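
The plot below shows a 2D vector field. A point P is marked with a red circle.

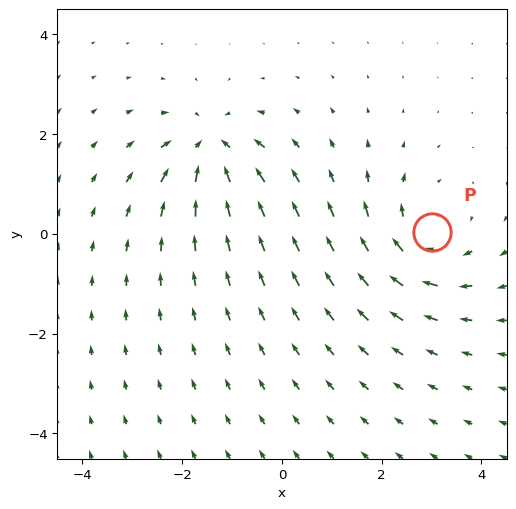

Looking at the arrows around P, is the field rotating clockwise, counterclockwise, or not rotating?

clockwise

Near P at (3.0, 0.0) the arrows circulate clockwise. The curl (z-component) there is about -4; negative curl means clockwise rotation.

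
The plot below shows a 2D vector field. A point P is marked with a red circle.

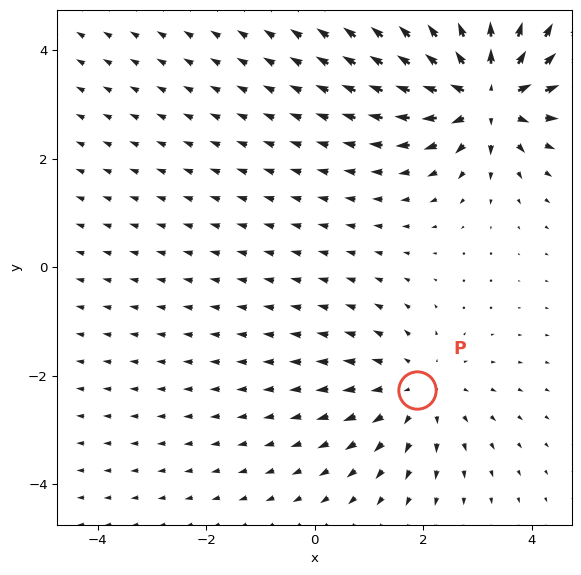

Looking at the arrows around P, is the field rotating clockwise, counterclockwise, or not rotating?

not rotating

Near P at (1.9, -2.3) the arrows show no circulation. The curl there is ≈0.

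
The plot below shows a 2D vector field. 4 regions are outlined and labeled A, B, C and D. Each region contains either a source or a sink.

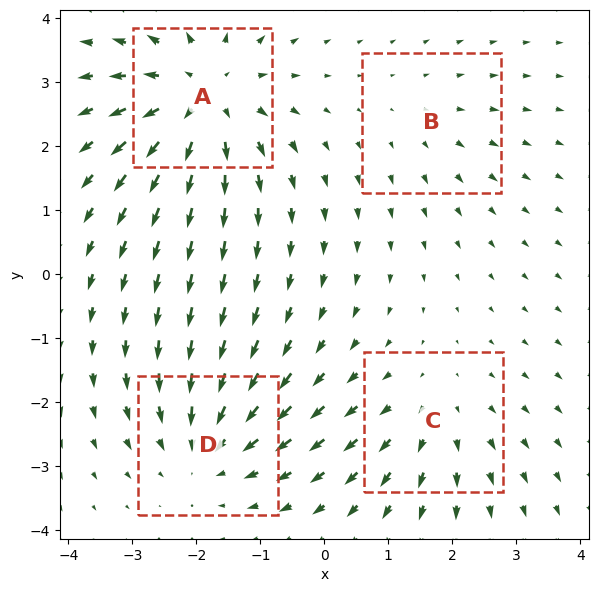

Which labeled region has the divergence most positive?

Divergence at each region's feature centre — A: about +6, B: about +2, C: about +3, D: about -4. Region A is most positive.

A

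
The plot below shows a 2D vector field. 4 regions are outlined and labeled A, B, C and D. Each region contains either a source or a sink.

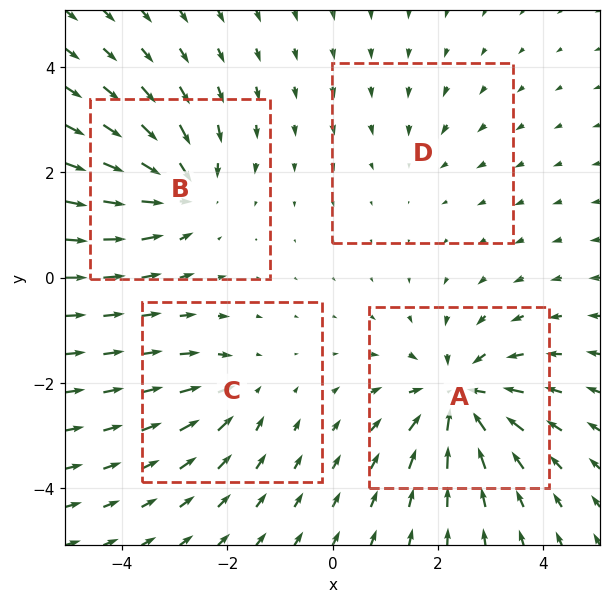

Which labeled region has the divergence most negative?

A

Divergence at each region's feature centre — A: about -7, B: about -5, C: about -3, D: about -2. Region A is most negative.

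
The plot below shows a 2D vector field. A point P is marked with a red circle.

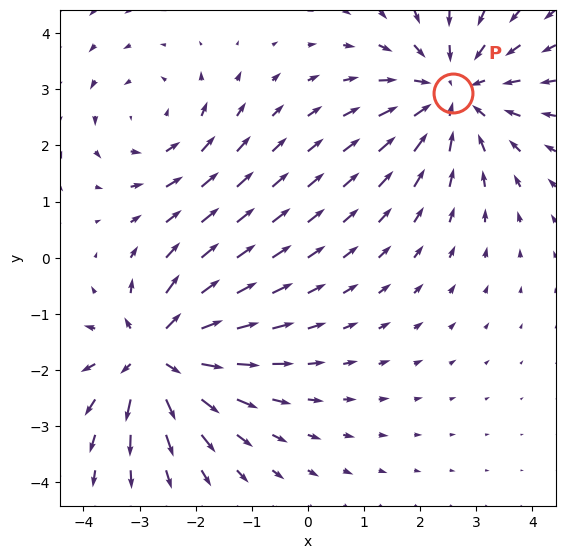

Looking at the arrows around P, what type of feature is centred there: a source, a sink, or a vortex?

At P (2.6, 2.9) the arrows converge inward. Divergence about -3, curl ≈0 — negative divergence with near-zero curl is a sink.

sink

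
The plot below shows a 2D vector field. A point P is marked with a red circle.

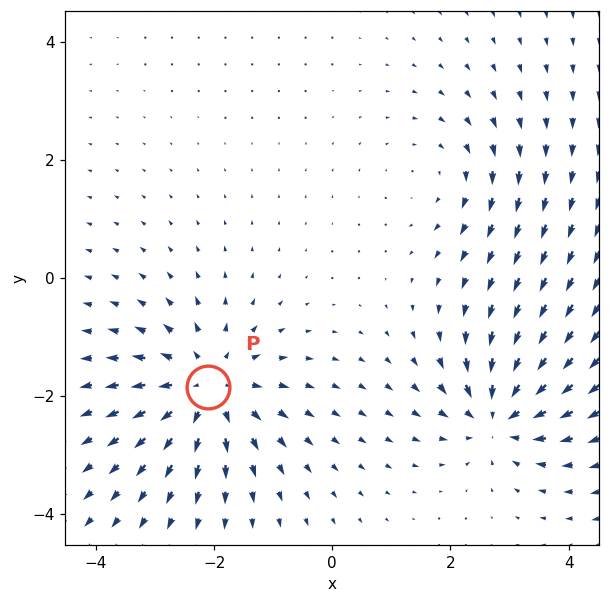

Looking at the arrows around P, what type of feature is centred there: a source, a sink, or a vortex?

source

At P (-2.1, -1.9) the arrows spread outward. Divergence about +4, curl ≈0 — positive divergence with near-zero curl is a source.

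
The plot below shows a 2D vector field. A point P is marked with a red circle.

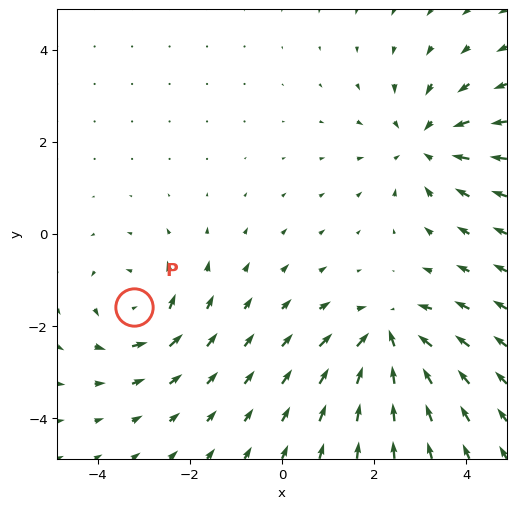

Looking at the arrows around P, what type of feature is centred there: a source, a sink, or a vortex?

At P (-3.2, -1.6) the arrows circulate counterclockwise. Divergence ≈0, curl about +3 — near-zero divergence with nonzero curl is a vortex.

vortex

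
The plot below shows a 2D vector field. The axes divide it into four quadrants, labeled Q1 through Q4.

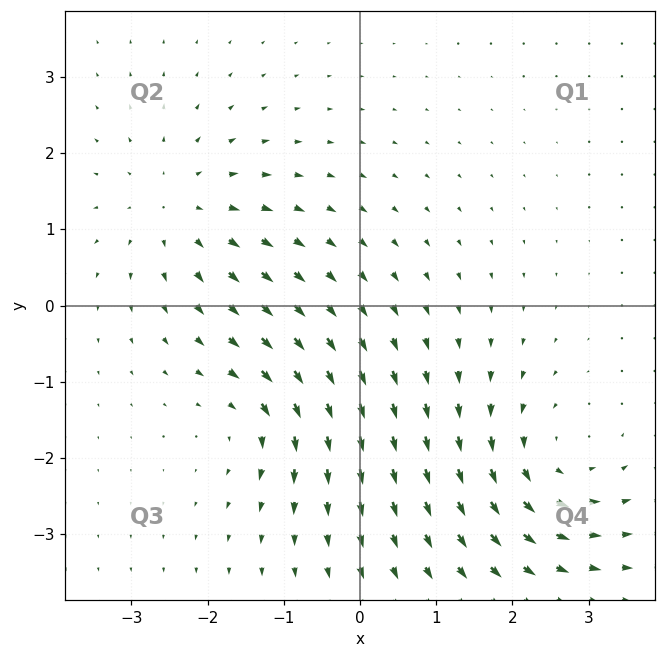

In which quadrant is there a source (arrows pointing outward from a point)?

The source sits at approximately (-2.4, 1.3), which lies in quadrant Q2. The divergence there is about +4, positive as expected for a source.

Q2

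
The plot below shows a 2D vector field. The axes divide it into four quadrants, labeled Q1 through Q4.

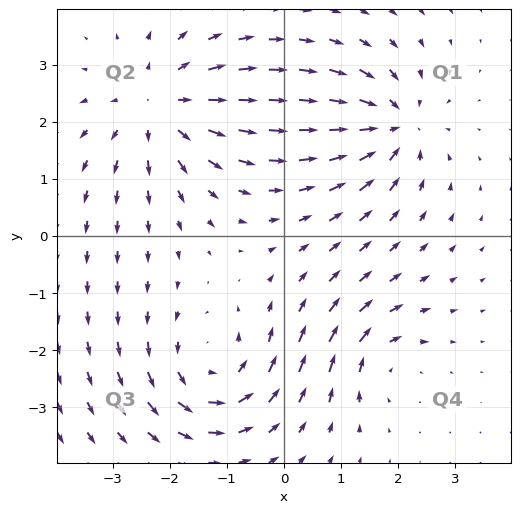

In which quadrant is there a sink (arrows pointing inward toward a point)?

Q1

The sink sits at approximately (1.9, 1.9), which lies in quadrant Q1. The divergence there is about -5, negative as expected for a sink.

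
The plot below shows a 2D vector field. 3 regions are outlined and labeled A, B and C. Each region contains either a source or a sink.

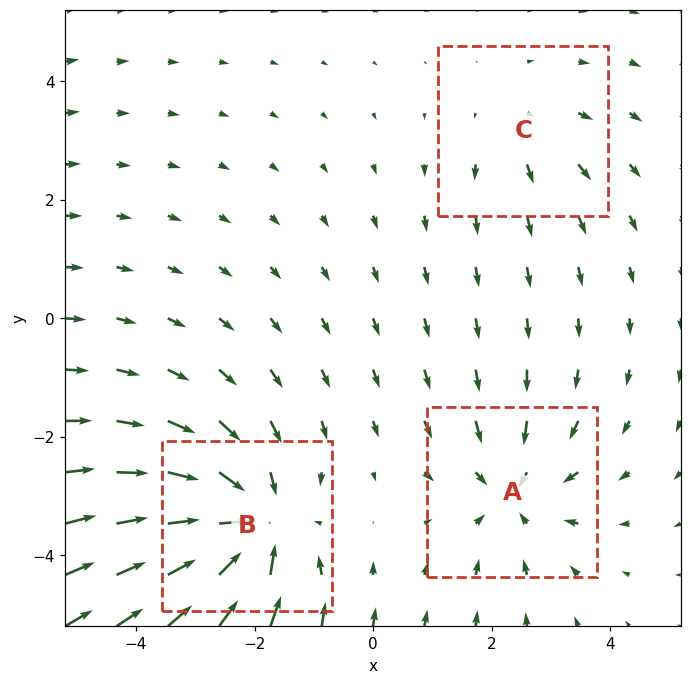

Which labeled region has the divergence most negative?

B

Divergence at each region's feature centre — A: about -3, B: about -5, C: about +2. Region B is most negative.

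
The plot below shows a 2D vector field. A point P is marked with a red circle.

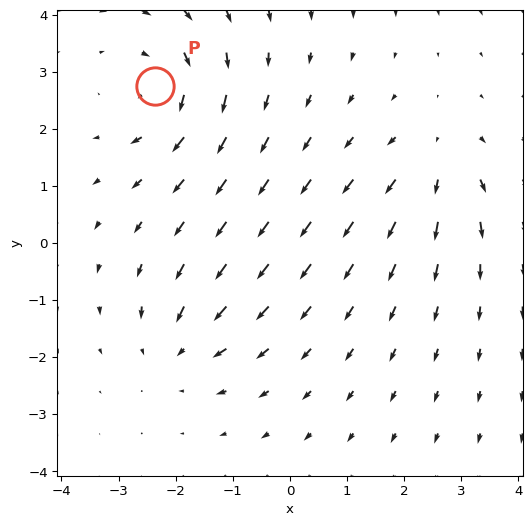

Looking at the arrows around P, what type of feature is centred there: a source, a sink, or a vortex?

vortex

At P (-2.4, 2.7) the arrows circulate clockwise. Divergence ≈0, curl about -4 — near-zero divergence with nonzero curl is a vortex.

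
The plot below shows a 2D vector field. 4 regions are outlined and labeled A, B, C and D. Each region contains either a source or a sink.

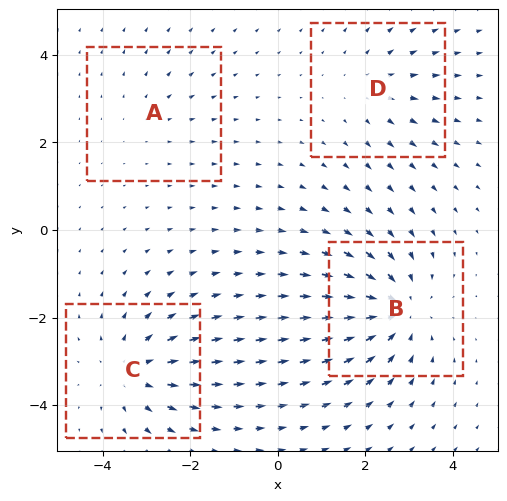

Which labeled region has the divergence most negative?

Divergence at each region's feature centre — A: about +2, B: about -6, C: about +5, D: about +3. Region B is most negative.

B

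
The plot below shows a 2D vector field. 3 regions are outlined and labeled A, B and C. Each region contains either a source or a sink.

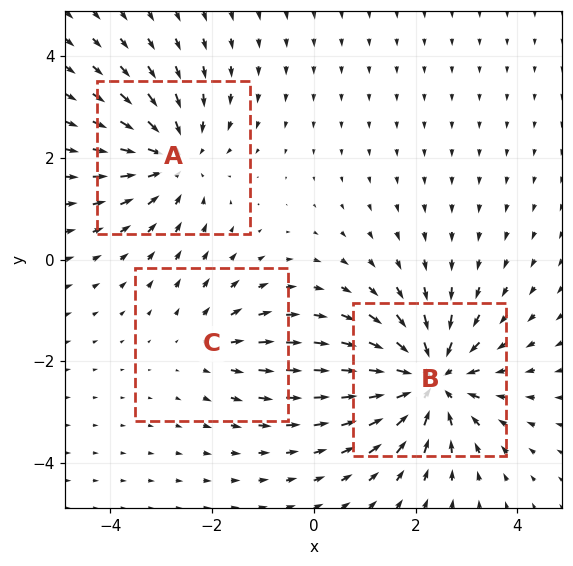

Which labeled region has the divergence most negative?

B

Divergence at each region's feature centre — A: about -3, B: about -5, C: about +2. Region B is most negative.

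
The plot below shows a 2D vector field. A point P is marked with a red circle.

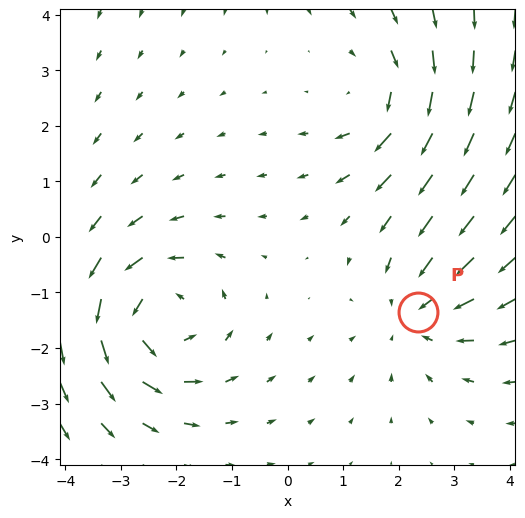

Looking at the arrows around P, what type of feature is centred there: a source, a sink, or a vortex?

At P (2.3, -1.4) the arrows converge inward. Divergence about -2, curl ≈0 — negative divergence with near-zero curl is a sink.

sink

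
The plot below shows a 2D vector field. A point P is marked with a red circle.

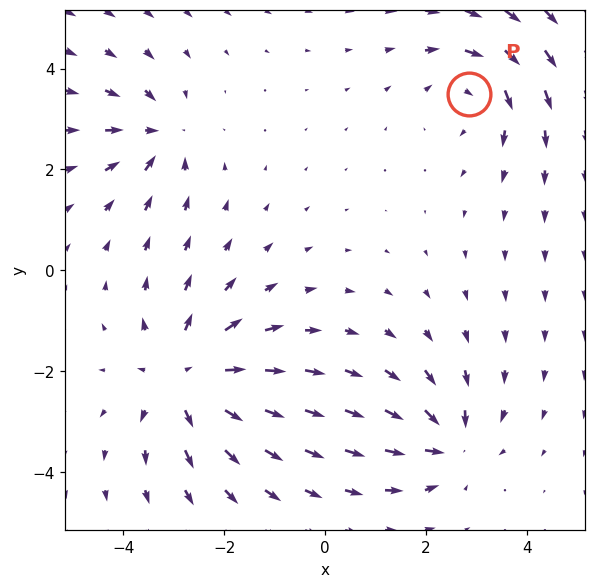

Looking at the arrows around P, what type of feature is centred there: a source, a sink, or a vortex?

At P (2.8, 3.5) the arrows circulate clockwise. Divergence ≈0, curl about -3 — near-zero divergence with nonzero curl is a vortex.

vortex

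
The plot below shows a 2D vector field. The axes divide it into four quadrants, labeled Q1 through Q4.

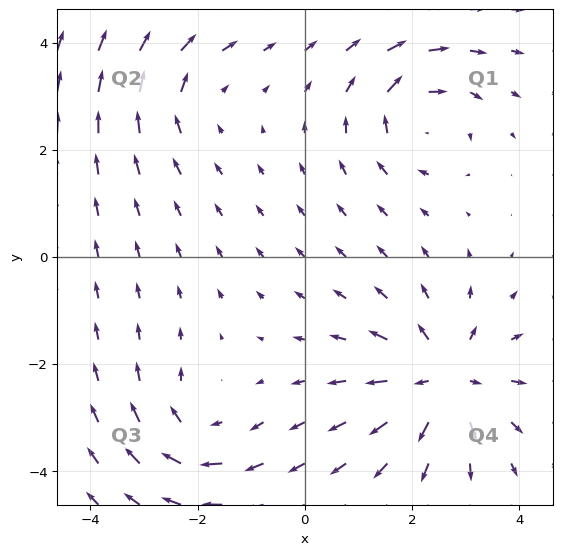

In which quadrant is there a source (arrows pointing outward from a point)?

Q4

The source sits at approximately (2.6, -2.3), which lies in quadrant Q4. The divergence there is about +5, positive as expected for a source.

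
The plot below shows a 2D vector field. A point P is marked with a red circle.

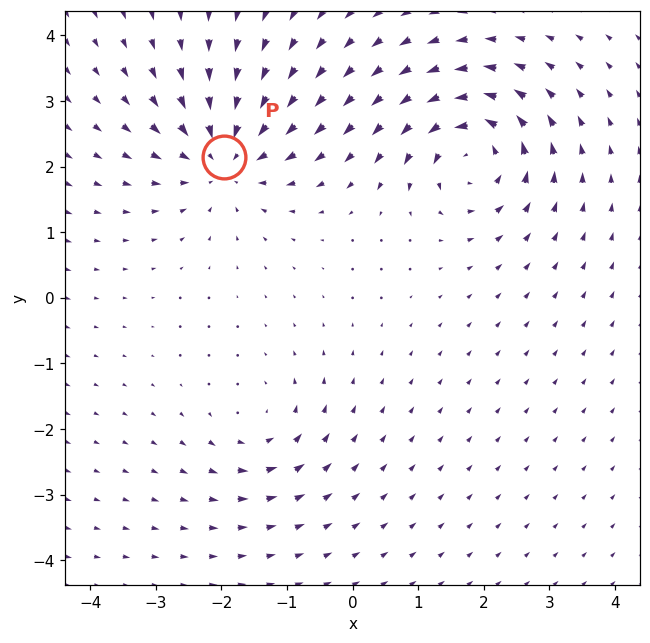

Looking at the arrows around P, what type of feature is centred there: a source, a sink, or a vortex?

sink

At P (-2.0, 2.1) the arrows converge inward. Divergence about -5, curl ≈0 — negative divergence with near-zero curl is a sink.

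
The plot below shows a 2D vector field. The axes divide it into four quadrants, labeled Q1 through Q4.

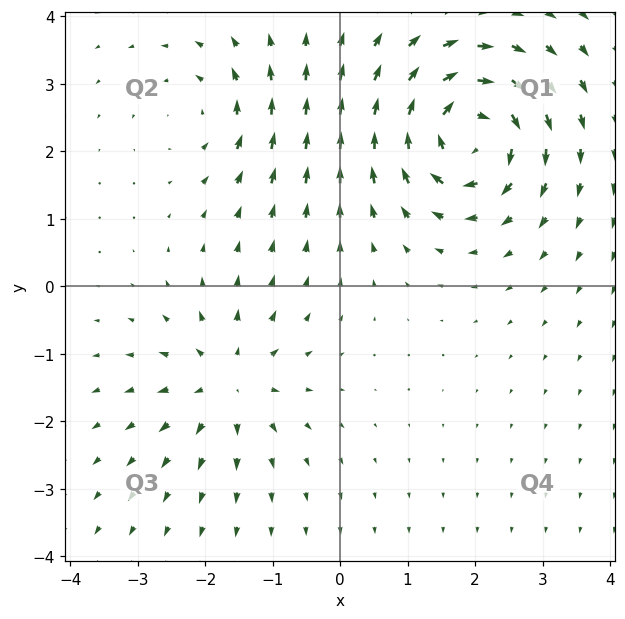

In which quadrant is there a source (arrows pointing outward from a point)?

Q3

The source sits at approximately (-1.7, -1.4), which lies in quadrant Q3. The divergence there is about +4, positive as expected for a source.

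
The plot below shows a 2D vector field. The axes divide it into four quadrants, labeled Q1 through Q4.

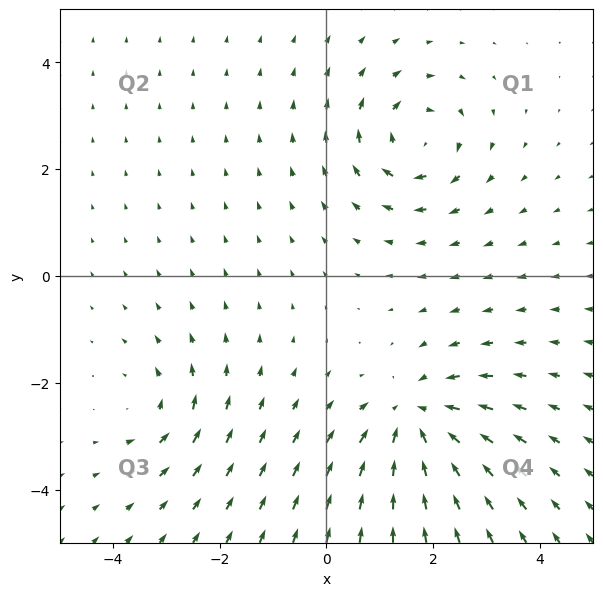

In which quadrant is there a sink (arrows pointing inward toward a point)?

Q4

The sink sits at approximately (1.7, -2.7), which lies in quadrant Q4. The divergence there is about -5, negative as expected for a sink.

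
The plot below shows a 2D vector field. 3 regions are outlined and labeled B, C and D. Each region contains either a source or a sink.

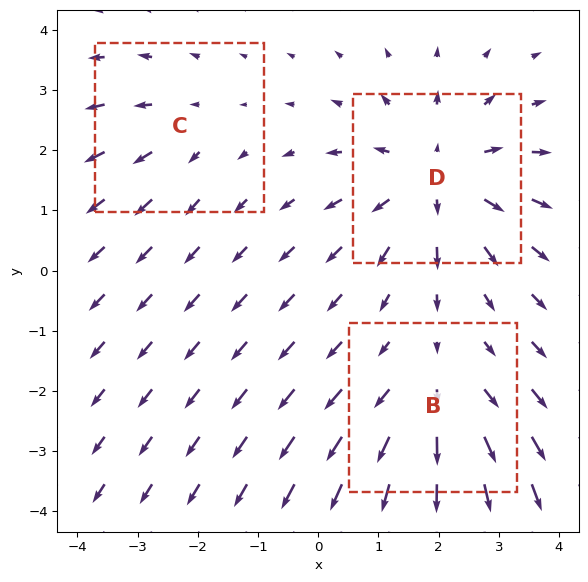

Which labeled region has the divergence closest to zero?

Divergence at each region's feature centre — B: about +3, C: about +2, D: about +4. Region C is closest to zero.

C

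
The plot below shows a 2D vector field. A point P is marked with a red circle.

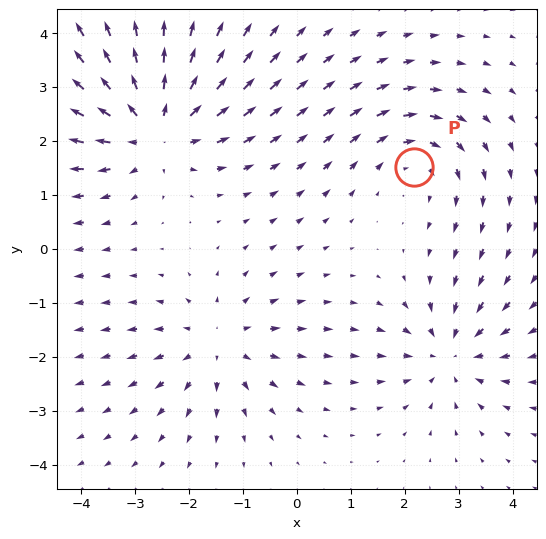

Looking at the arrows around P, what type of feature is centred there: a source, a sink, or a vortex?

At P (2.2, 1.5) the arrows circulate clockwise. Divergence ≈0, curl about -3 — near-zero divergence with nonzero curl is a vortex.

vortex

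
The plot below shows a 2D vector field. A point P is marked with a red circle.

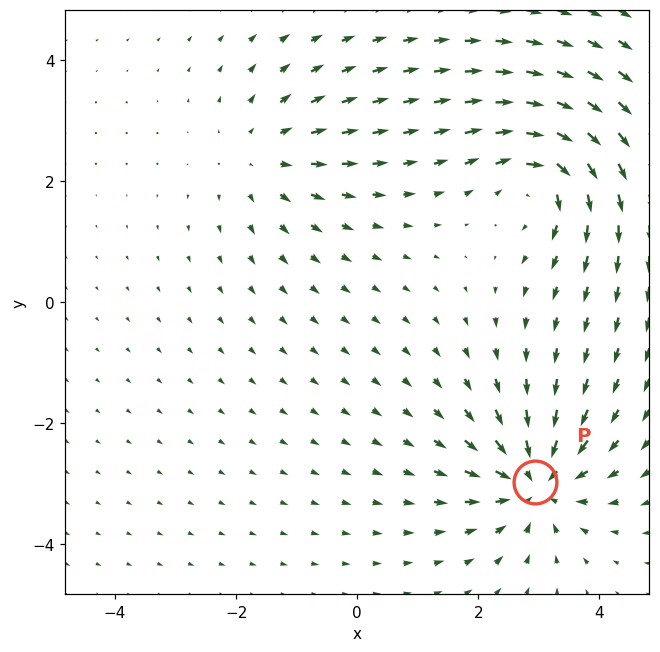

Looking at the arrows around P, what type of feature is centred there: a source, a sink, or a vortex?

At P (2.9, -3.0) the arrows converge inward. Divergence about -6, curl ≈0 — negative divergence with near-zero curl is a sink.

sink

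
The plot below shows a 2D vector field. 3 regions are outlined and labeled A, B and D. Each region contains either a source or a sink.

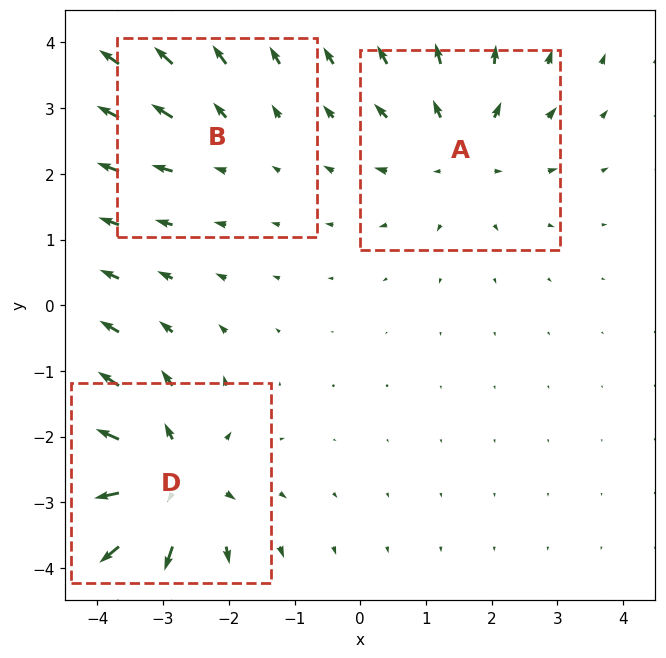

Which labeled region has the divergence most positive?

Divergence at each region's feature centre — A: about +3, B: about +2, D: about +5. Region D is most positive.

D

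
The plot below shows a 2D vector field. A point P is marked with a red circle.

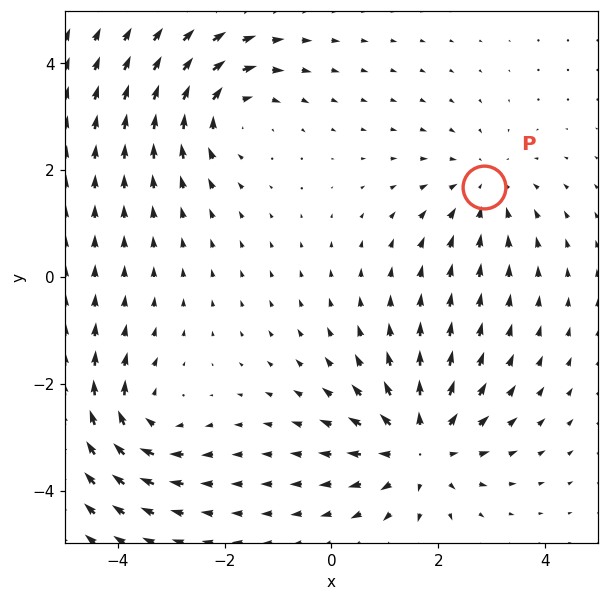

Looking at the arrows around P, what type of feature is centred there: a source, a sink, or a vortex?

At P (2.9, 1.7) the arrows converge inward. Divergence about -3, curl ≈0 — negative divergence with near-zero curl is a sink.

sink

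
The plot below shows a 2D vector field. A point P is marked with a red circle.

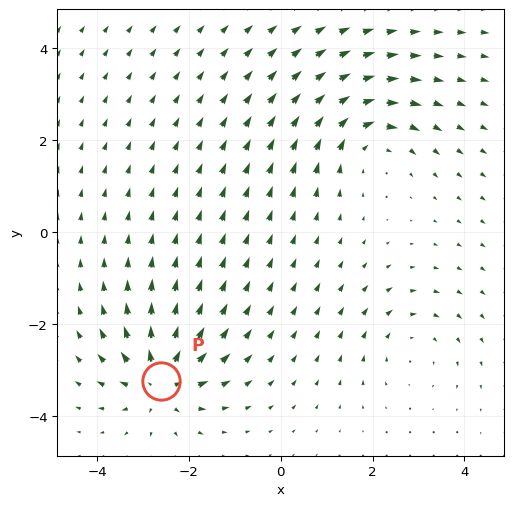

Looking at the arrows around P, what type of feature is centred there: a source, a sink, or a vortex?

At P (-2.6, -3.2) the arrows spread outward. Divergence about +5, curl ≈0 — positive divergence with near-zero curl is a source.

source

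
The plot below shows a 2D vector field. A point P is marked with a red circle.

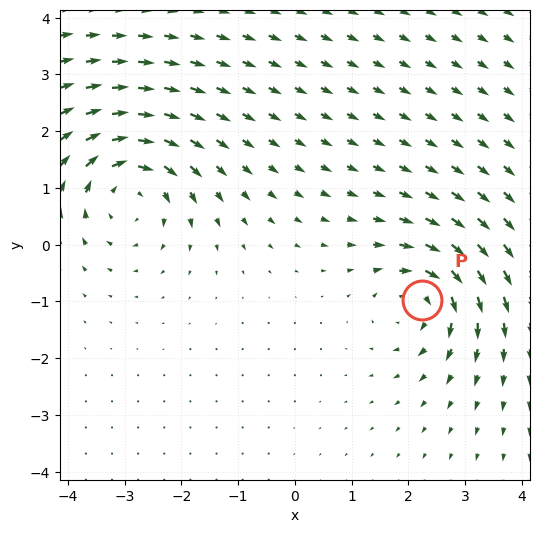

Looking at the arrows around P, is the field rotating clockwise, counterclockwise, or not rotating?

Near P at (2.2, -1.0) the arrows circulate clockwise. The curl (z-component) there is about -5; negative curl means clockwise rotation.

clockwise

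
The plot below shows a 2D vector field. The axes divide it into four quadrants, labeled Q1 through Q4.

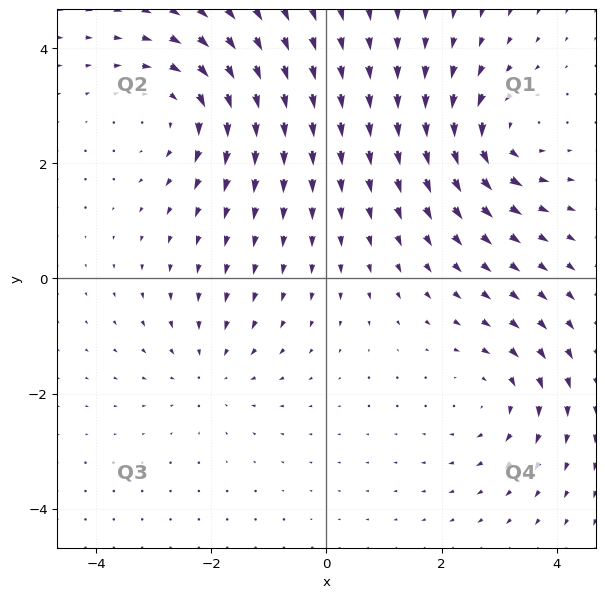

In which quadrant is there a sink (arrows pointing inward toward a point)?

Q3

The sink sits at approximately (-2.0, -1.6), which lies in quadrant Q3. The divergence there is about -3, negative as expected for a sink.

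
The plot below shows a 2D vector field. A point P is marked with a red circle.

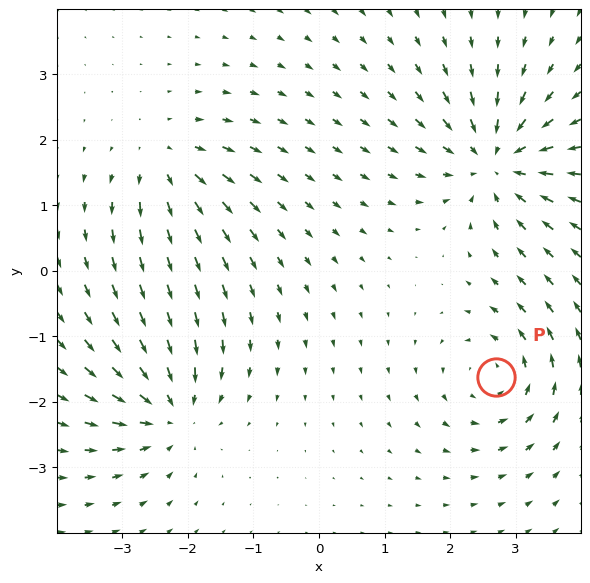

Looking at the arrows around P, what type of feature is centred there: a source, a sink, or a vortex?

vortex

At P (2.7, -1.6) the arrows circulate counterclockwise. Divergence ≈0, curl about +5 — near-zero divergence with nonzero curl is a vortex.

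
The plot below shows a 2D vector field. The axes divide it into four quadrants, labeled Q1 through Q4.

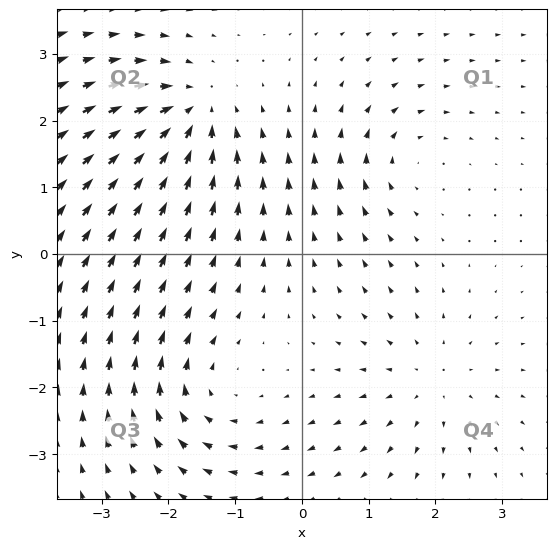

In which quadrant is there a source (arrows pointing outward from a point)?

Q4

The source sits at approximately (1.9, -1.9), which lies in quadrant Q4. The divergence there is about +4, positive as expected for a source.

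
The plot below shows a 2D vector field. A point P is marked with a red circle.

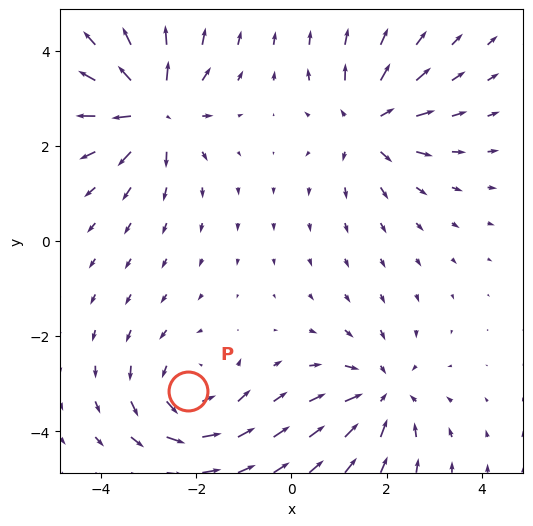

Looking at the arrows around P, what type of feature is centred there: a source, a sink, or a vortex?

At P (-2.2, -3.2) the arrows circulate counterclockwise. Divergence ≈0, curl about +5 — near-zero divergence with nonzero curl is a vortex.

vortex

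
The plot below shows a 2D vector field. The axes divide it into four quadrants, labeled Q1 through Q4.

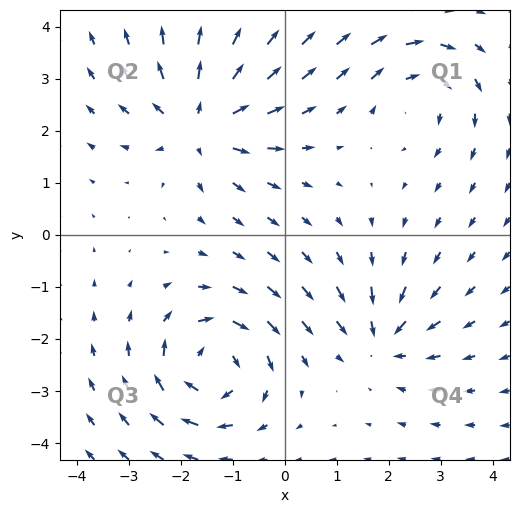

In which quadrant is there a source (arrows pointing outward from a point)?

The source sits at approximately (-1.6, 2.2), which lies in quadrant Q2. The divergence there is about +6, positive as expected for a source.

Q2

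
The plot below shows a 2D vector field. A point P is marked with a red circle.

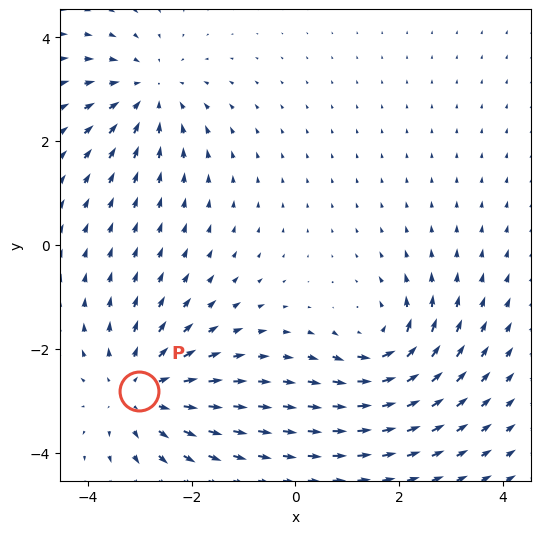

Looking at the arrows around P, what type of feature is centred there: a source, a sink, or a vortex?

At P (-3.0, -2.8) the arrows spread outward. Divergence about +3, curl ≈0 — positive divergence with near-zero curl is a source.

source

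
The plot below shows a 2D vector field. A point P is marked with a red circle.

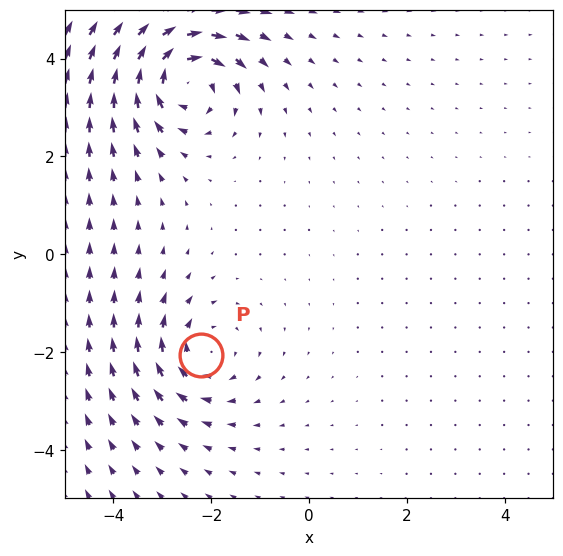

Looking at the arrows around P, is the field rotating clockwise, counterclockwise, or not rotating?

clockwise

Near P at (-2.2, -2.1) the arrows circulate clockwise. The curl (z-component) there is about -3; negative curl means clockwise rotation.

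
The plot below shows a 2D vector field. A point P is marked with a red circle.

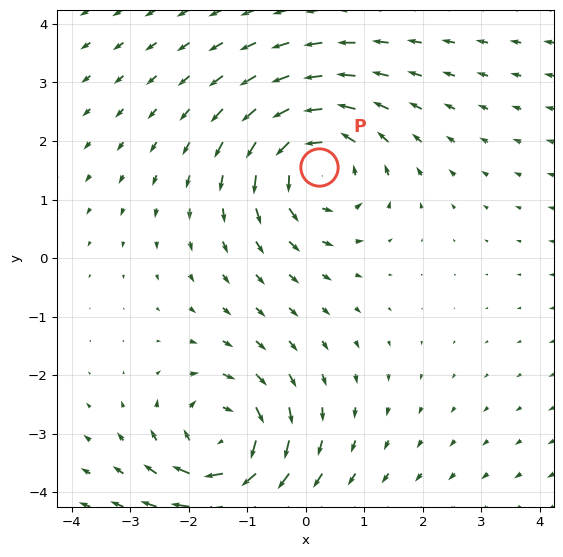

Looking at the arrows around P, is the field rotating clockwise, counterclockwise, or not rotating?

Near P at (0.2, 1.6) the arrows circulate counterclockwise. The curl (z-component) there is about +3; positive curl means counterclockwise rotation.

counterclockwise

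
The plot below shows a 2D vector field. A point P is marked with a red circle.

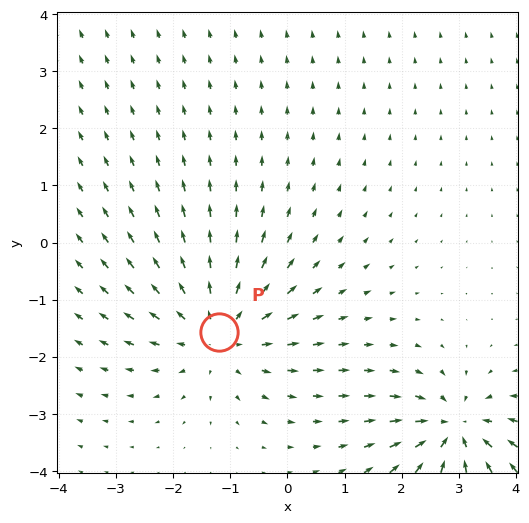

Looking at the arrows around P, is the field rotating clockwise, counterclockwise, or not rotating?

Near P at (-1.2, -1.6) the arrows show no circulation. The curl there is ≈0.

not rotating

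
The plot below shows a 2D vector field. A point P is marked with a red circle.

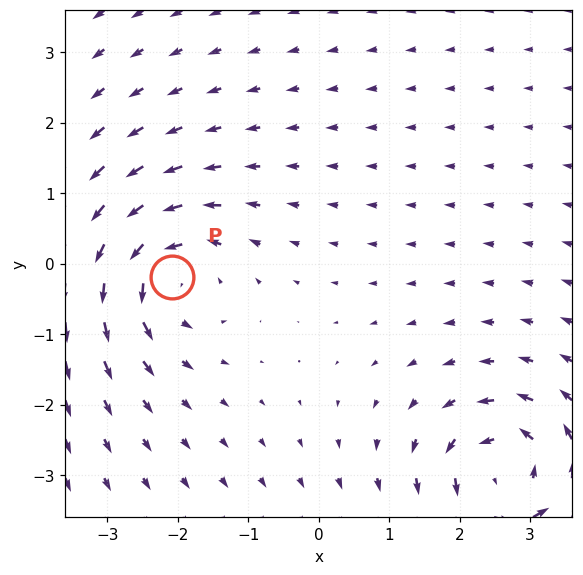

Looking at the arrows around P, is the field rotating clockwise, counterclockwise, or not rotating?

Near P at (-2.1, -0.2) the arrows circulate counterclockwise. The curl (z-component) there is about +3; positive curl means counterclockwise rotation.

counterclockwise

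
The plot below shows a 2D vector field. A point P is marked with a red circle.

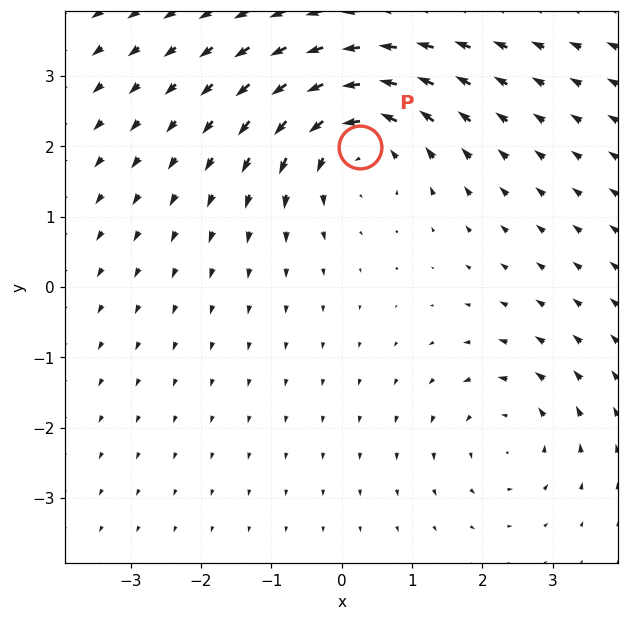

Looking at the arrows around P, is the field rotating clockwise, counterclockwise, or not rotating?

counterclockwise

Near P at (0.3, 2.0) the arrows circulate counterclockwise. The curl (z-component) there is about +5; positive curl means counterclockwise rotation.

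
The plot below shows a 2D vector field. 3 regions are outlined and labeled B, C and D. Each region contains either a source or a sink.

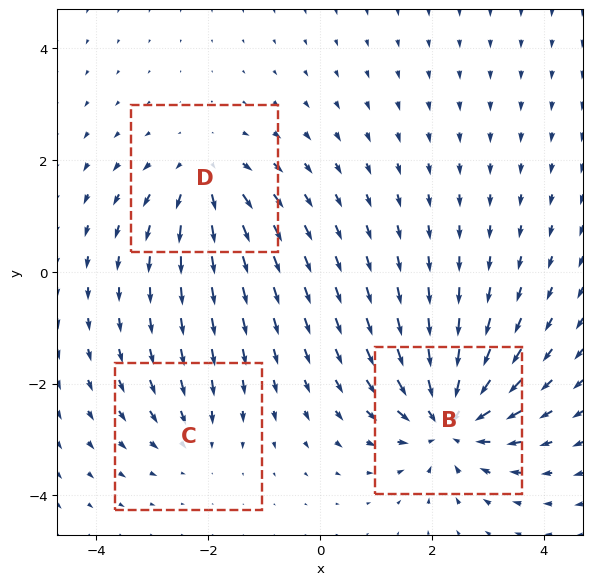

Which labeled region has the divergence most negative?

Divergence at each region's feature centre — B: about -5, C: about -2, D: about +3. Region B is most negative.

B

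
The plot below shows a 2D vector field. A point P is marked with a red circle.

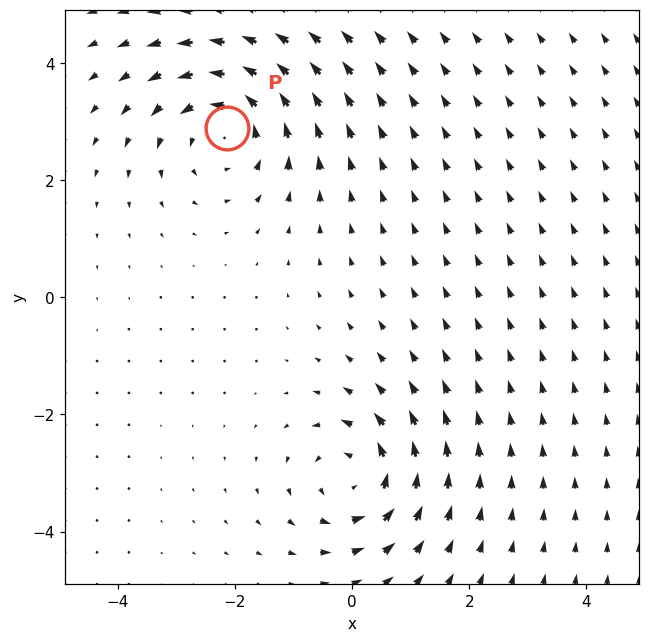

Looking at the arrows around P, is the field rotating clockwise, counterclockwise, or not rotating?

counterclockwise

Near P at (-2.1, 2.9) the arrows circulate counterclockwise. The curl (z-component) there is about +3; positive curl means counterclockwise rotation.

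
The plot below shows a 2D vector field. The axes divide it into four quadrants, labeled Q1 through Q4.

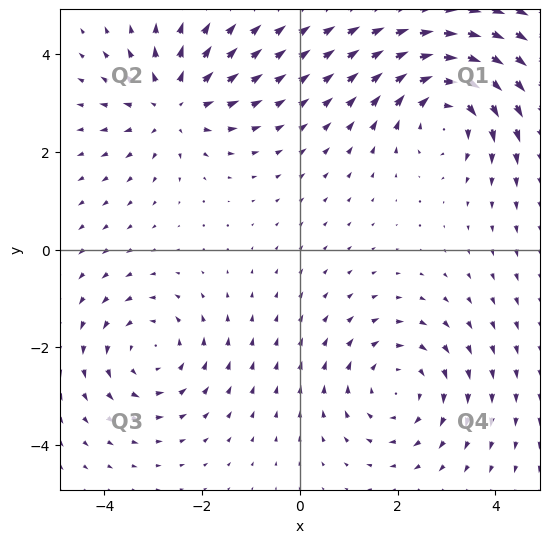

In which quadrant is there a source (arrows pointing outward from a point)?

The source sits at approximately (-2.6, 2.9), which lies in quadrant Q2. The divergence there is about +4, positive as expected for a source.

Q2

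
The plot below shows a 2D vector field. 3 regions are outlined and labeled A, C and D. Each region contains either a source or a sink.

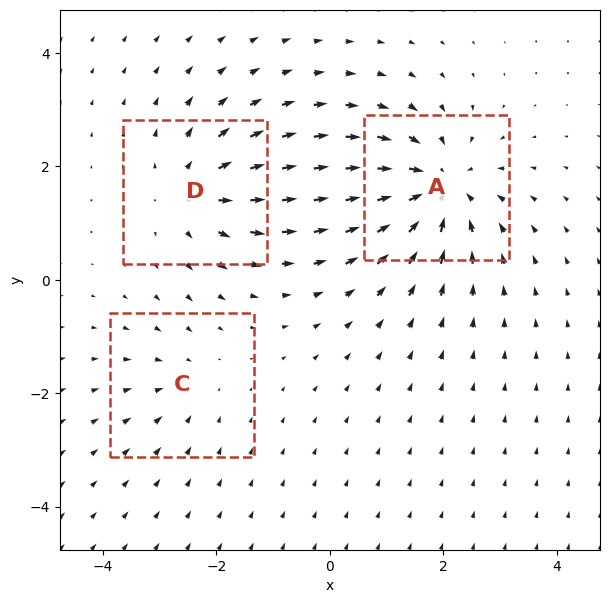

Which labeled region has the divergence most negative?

Divergence at each region's feature centre — A: about -4, C: about -2, D: about +3. Region A is most negative.

A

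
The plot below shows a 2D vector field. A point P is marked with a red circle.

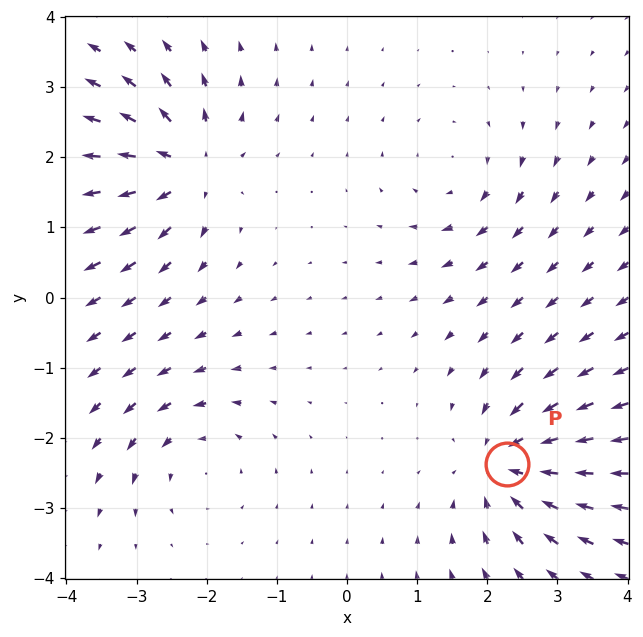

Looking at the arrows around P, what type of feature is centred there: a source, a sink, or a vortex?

At P (2.3, -2.4) the arrows converge inward. Divergence about -4, curl ≈0 — negative divergence with near-zero curl is a sink.

sink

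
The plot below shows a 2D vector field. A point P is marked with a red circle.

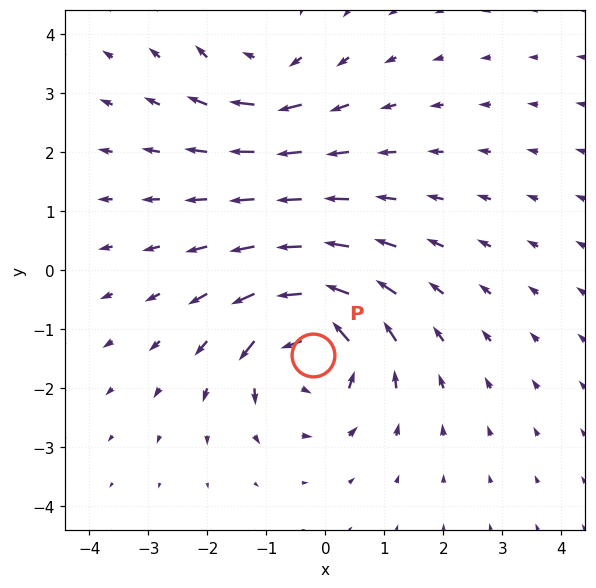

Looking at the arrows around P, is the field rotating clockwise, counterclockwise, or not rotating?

Near P at (-0.2, -1.4) the arrows circulate counterclockwise. The curl (z-component) there is about +5; positive curl means counterclockwise rotation.

counterclockwise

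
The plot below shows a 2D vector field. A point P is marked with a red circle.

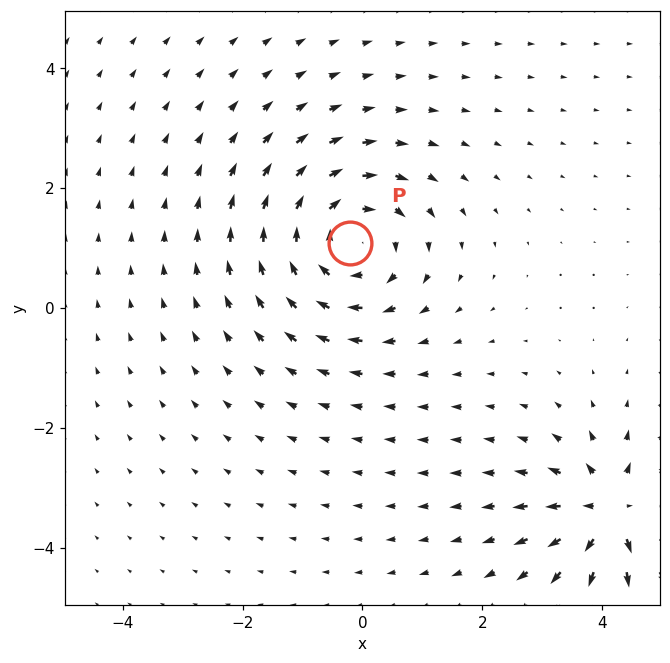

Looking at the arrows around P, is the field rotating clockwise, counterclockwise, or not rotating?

Near P at (-0.2, 1.1) the arrows circulate clockwise. The curl (z-component) there is about -4; negative curl means clockwise rotation.

clockwise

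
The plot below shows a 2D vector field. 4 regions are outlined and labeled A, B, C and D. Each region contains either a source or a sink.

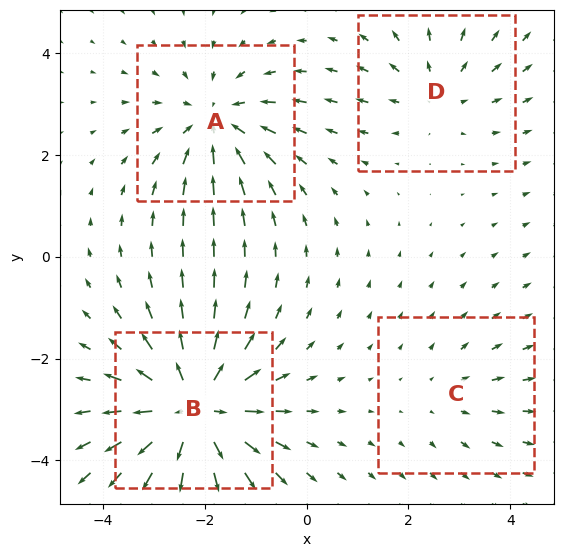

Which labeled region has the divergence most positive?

B

Divergence at each region's feature centre — A: about -4, B: about +6, C: about +2, D: about +3. Region B is most positive.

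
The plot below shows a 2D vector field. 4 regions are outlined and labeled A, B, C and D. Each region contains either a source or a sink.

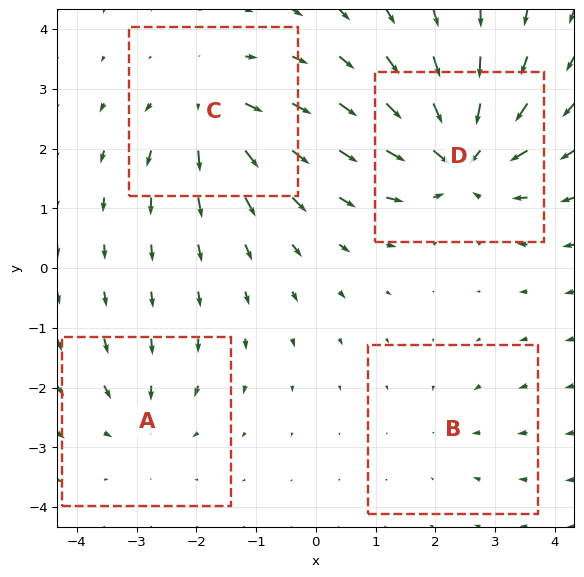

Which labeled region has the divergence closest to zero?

Divergence at each region's feature centre — A: about -3, B: about -2, C: about +5, D: about -7. Region B is closest to zero.

B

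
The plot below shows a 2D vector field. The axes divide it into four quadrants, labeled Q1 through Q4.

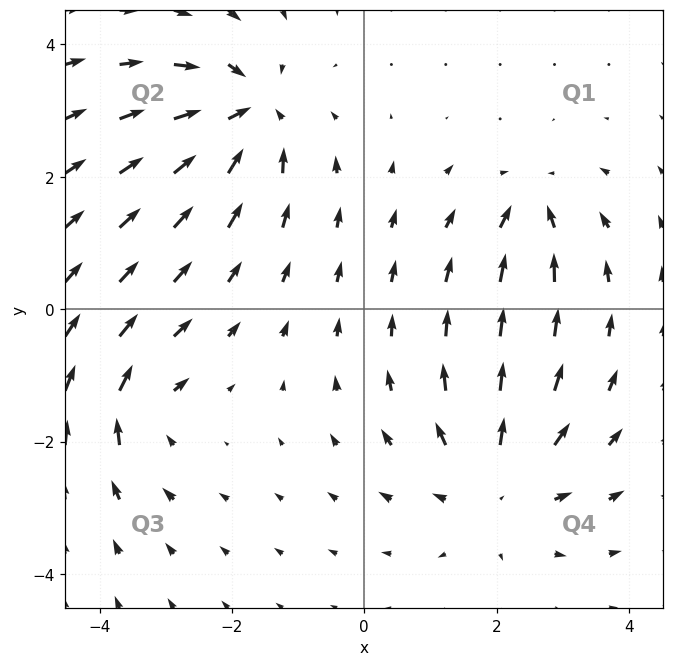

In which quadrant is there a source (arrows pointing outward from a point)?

The source sits at approximately (2.0, -2.7), which lies in quadrant Q4. The divergence there is about +4, positive as expected for a source.

Q4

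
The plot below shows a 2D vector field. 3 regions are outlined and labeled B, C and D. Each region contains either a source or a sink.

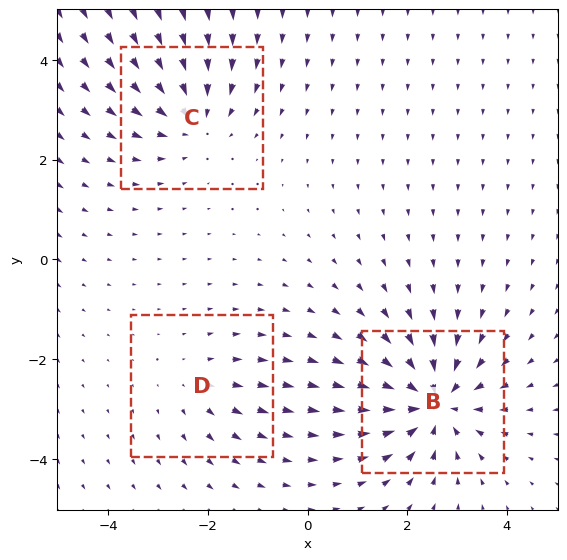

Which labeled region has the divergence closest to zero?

D

Divergence at each region's feature centre — B: about -6, C: about -4, D: about +2. Region D is closest to zero.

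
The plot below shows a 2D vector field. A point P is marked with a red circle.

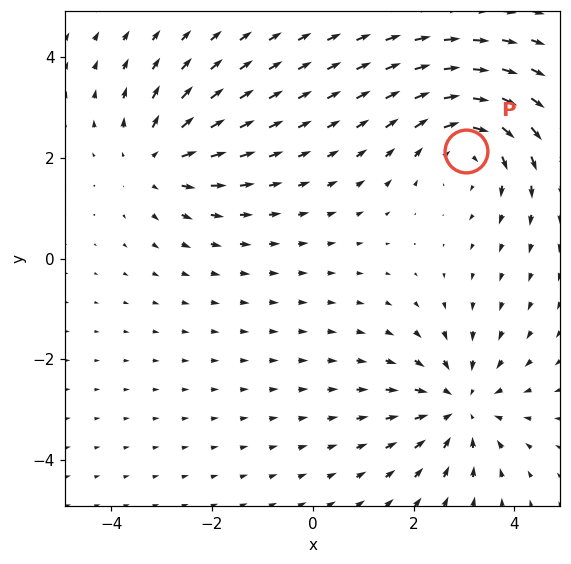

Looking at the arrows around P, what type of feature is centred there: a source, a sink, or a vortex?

vortex

At P (3.0, 2.1) the arrows circulate clockwise. Divergence ≈0, curl about -3 — near-zero divergence with nonzero curl is a vortex.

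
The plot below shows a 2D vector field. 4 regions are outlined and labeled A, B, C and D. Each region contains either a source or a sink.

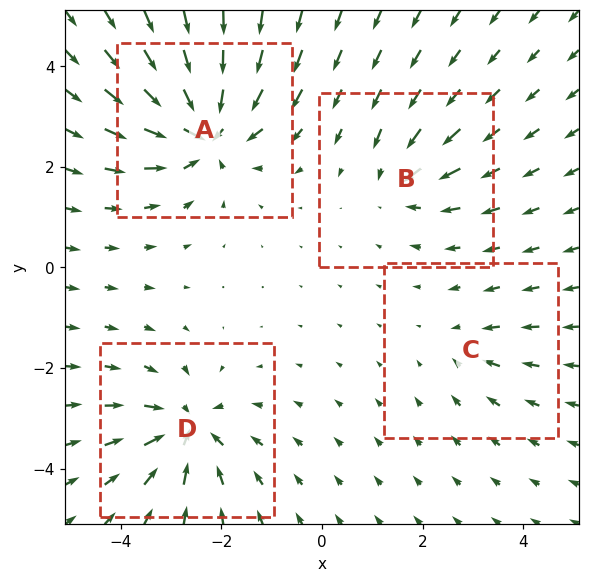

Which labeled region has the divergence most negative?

Divergence at each region's feature centre — A: about -7, B: about -4, C: about -2, D: about -6. Region A is most negative.

A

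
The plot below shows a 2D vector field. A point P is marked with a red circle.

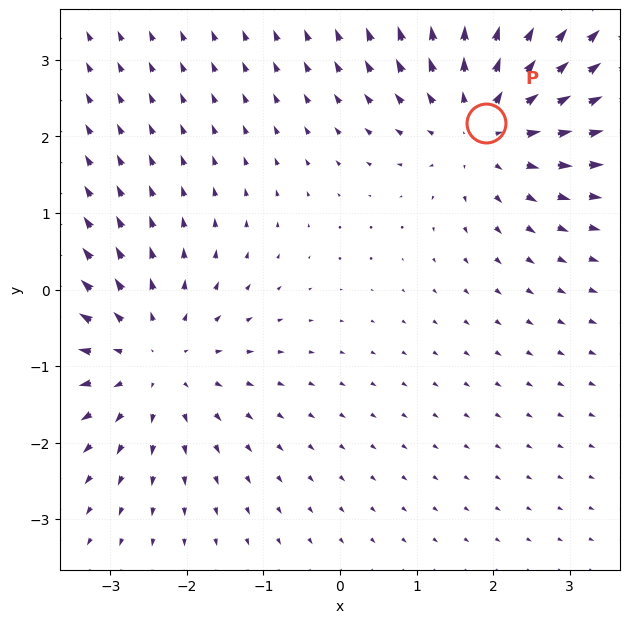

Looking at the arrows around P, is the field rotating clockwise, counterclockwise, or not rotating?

Near P at (1.9, 2.2) the arrows show no circulation. The curl there is ≈0.

not rotating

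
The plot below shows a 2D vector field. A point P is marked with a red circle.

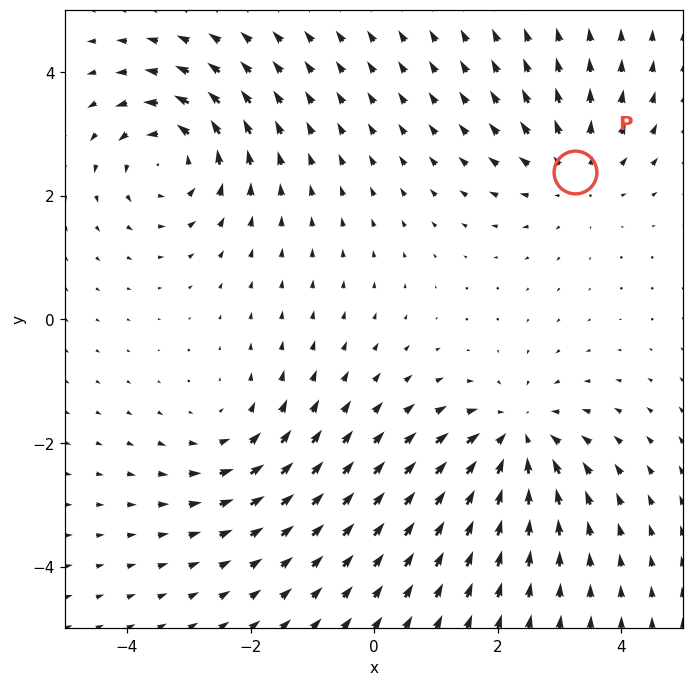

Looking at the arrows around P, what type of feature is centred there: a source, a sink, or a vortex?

source

At P (3.2, 2.4) the arrows spread outward. Divergence about +4, curl ≈0 — positive divergence with near-zero curl is a source.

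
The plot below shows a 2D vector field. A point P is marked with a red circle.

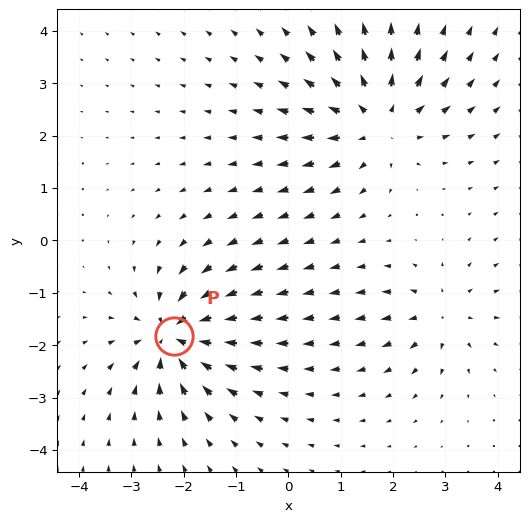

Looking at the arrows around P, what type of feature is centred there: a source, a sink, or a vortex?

At P (-2.2, -1.8) the arrows converge inward. Divergence about -6, curl ≈0 — negative divergence with near-zero curl is a sink.

sink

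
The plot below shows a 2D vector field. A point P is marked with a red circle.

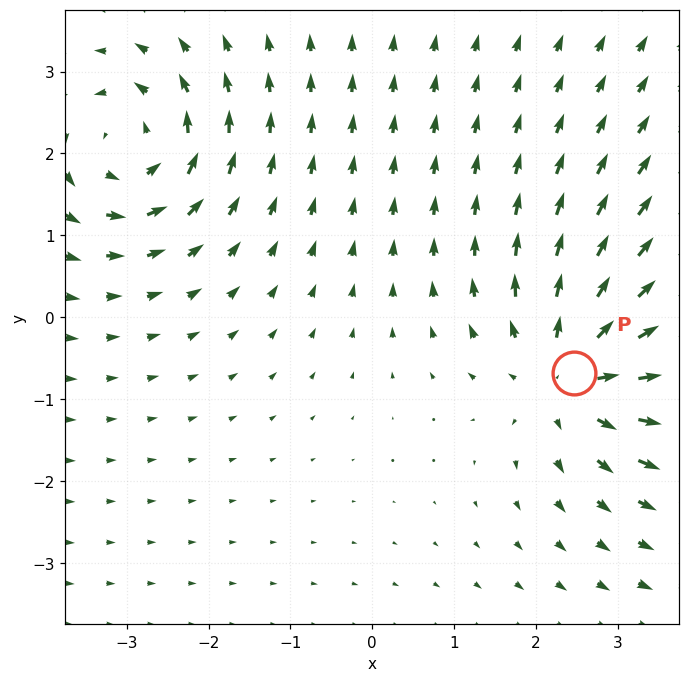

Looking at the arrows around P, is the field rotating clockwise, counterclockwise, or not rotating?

Near P at (2.5, -0.7) the arrows show no circulation. The curl there is ≈0.

not rotating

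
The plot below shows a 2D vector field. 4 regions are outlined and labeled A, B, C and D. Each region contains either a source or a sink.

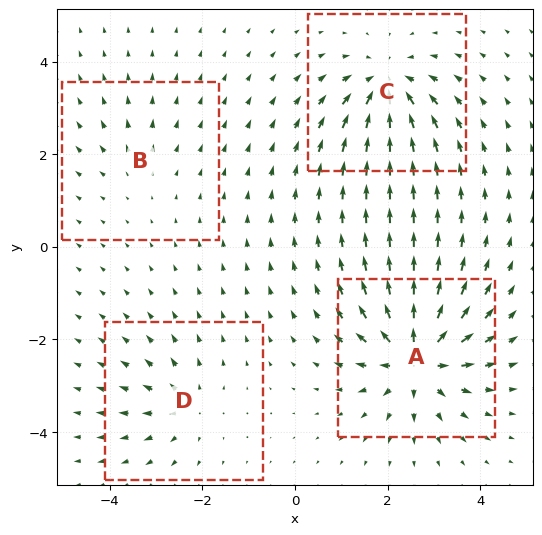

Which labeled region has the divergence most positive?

A

Divergence at each region's feature centre — A: about +9, B: about +2, C: about -7, D: about +4. Region A is most positive.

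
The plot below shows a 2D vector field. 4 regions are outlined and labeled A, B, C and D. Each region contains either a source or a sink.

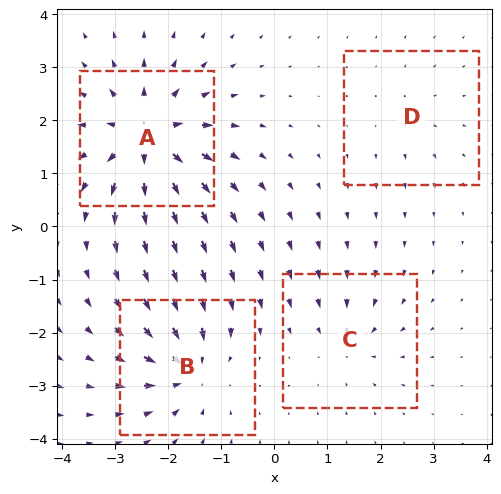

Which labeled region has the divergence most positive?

Divergence at each region's feature centre — A: about +9, B: about -7, C: about -4, D: about +2. Region A is most positive.

A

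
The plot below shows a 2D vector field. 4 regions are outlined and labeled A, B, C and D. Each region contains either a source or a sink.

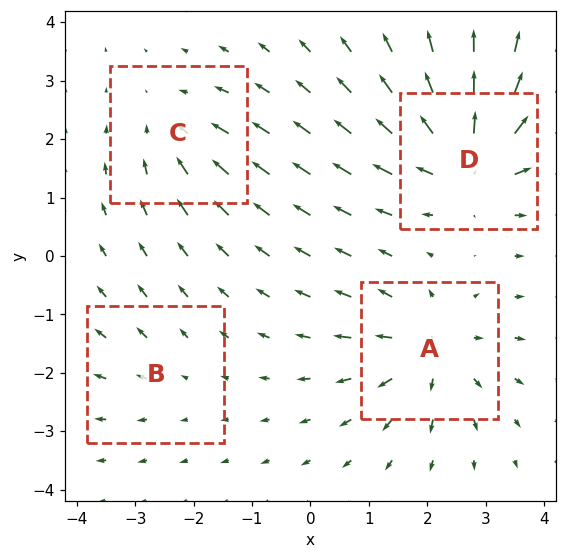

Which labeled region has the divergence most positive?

D

Divergence at each region's feature centre — A: about +6, B: about +2, C: about -4, D: about +7. Region D is most positive.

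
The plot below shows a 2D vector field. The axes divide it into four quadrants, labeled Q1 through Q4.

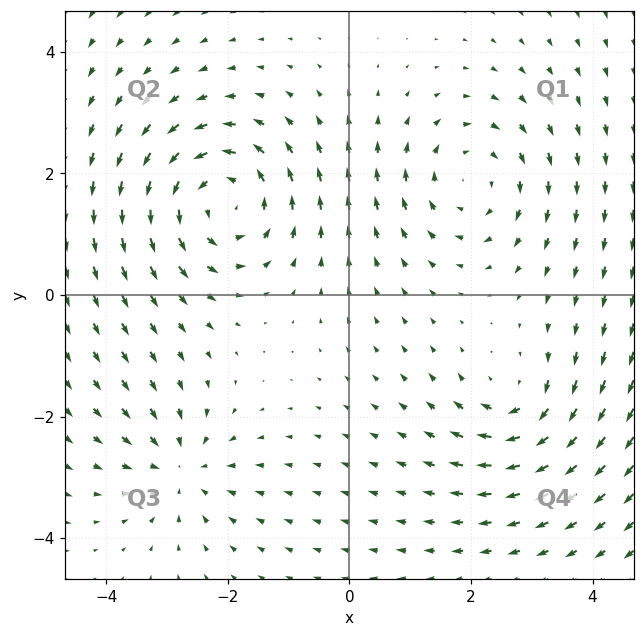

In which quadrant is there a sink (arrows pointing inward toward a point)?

The sink sits at approximately (-2.8, -2.9), which lies in quadrant Q3. The divergence there is about -3, negative as expected for a sink.

Q3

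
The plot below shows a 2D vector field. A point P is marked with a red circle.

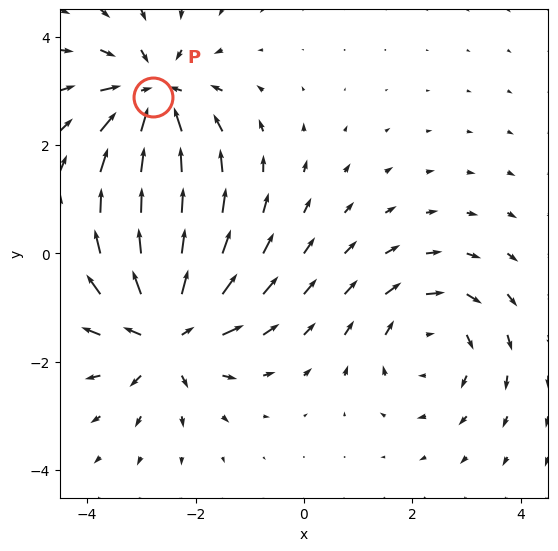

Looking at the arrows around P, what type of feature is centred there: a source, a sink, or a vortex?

sink

At P (-2.8, 2.9) the arrows converge inward. Divergence about -5, curl ≈0 — negative divergence with near-zero curl is a sink.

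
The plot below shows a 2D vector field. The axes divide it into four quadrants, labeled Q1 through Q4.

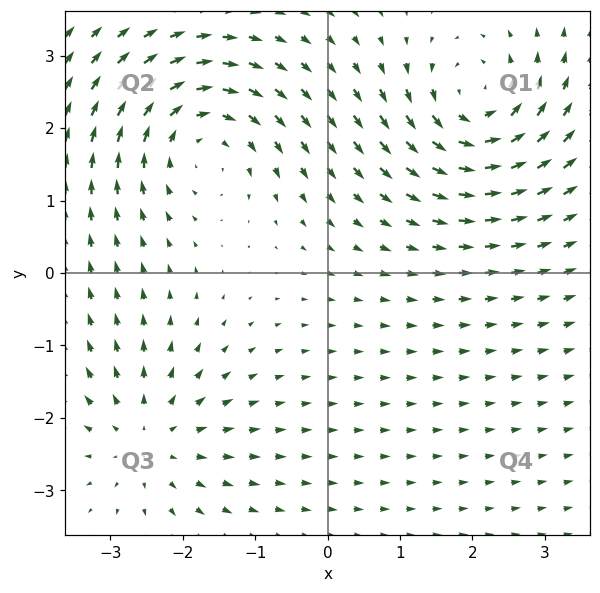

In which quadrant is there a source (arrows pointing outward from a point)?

Q3

The source sits at approximately (-2.5, -2.3), which lies in quadrant Q3. The divergence there is about +3, positive as expected for a source.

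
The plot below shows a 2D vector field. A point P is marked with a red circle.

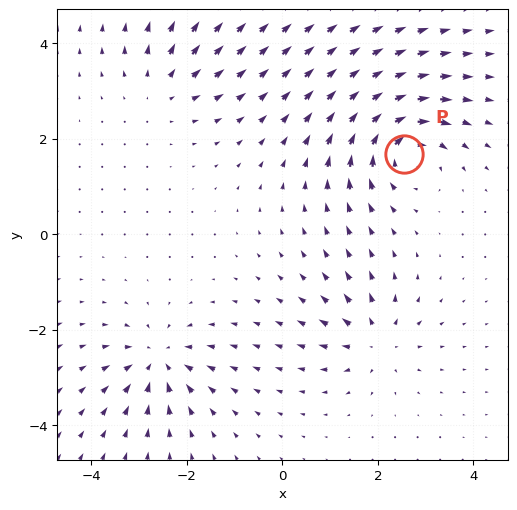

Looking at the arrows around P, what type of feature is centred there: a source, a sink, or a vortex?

At P (2.5, 1.7) the arrows circulate clockwise. Divergence ≈0, curl about -5 — near-zero divergence with nonzero curl is a vortex.

vortex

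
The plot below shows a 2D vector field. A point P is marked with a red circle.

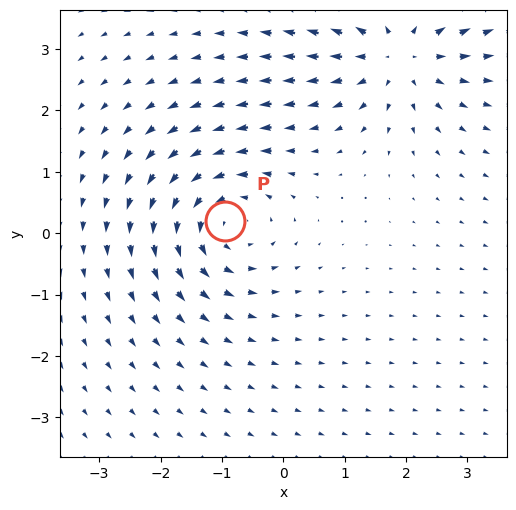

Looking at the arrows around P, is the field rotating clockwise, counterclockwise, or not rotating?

Near P at (-0.9, 0.2) the arrows circulate counterclockwise. The curl (z-component) there is about +4; positive curl means counterclockwise rotation.

counterclockwise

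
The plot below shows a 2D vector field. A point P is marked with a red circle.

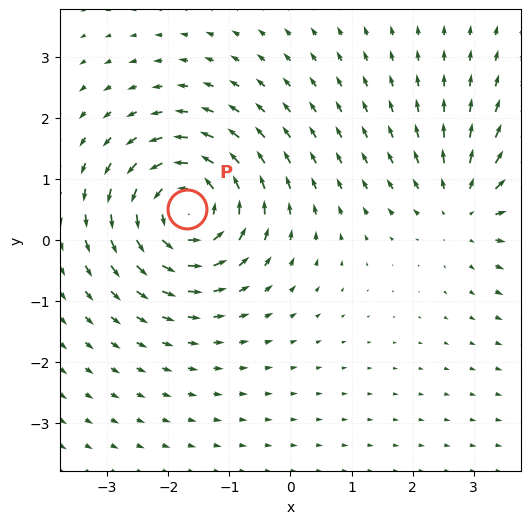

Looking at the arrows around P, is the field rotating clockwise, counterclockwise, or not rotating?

Near P at (-1.7, 0.5) the arrows circulate counterclockwise. The curl (z-component) there is about +5; positive curl means counterclockwise rotation.

counterclockwise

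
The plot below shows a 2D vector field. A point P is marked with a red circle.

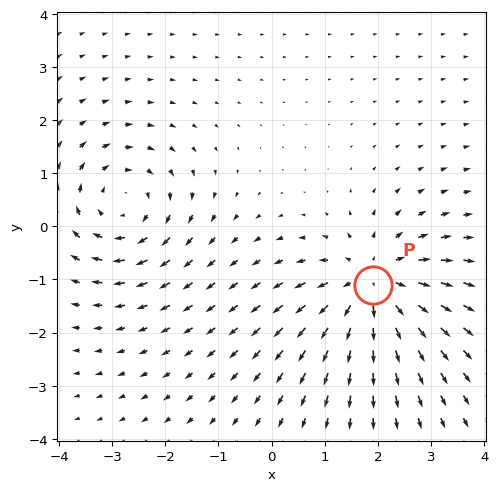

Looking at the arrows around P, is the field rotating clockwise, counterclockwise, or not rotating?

not rotating

Near P at (1.9, -1.1) the arrows show no circulation. The curl there is ≈0.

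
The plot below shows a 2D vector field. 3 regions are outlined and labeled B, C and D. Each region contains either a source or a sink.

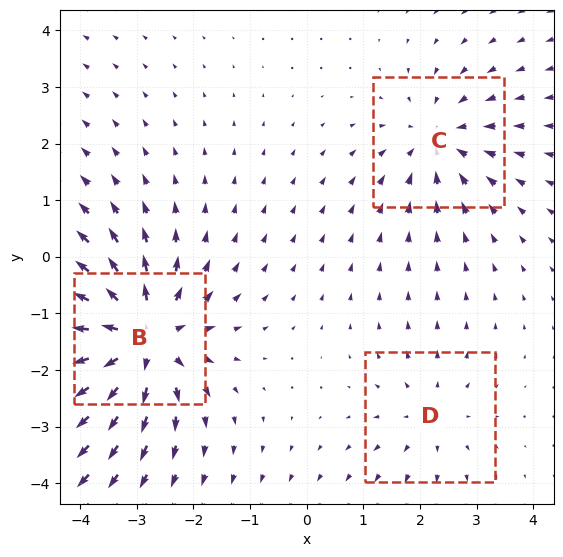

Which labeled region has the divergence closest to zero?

D

Divergence at each region's feature centre — B: about +6, C: about -3, D: about +2. Region D is closest to zero.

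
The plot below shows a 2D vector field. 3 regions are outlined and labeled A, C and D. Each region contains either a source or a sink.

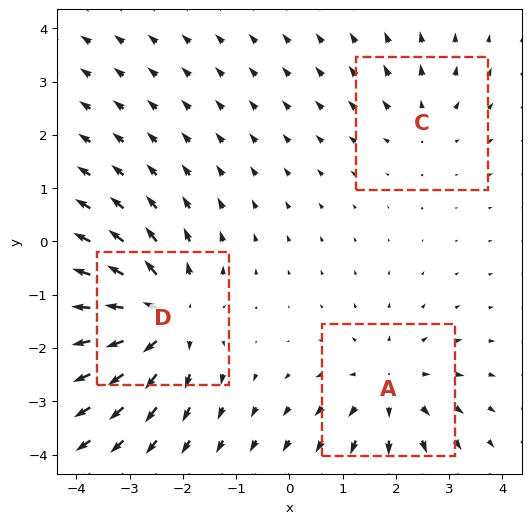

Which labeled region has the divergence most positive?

Divergence at each region's feature centre — A: about +3, C: about +2, D: about +5. Region D is most positive.

D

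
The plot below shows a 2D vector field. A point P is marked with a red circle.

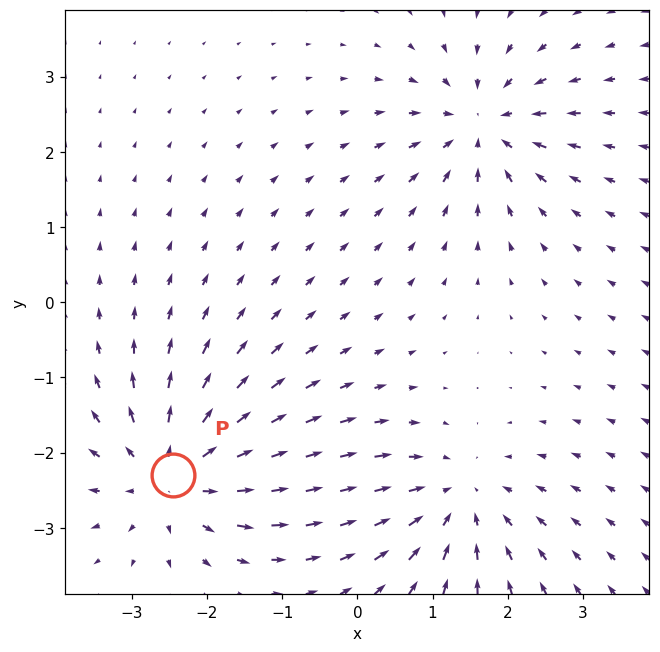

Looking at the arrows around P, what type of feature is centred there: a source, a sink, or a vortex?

source

At P (-2.4, -2.3) the arrows spread outward. Divergence about +5, curl ≈0 — positive divergence with near-zero curl is a source.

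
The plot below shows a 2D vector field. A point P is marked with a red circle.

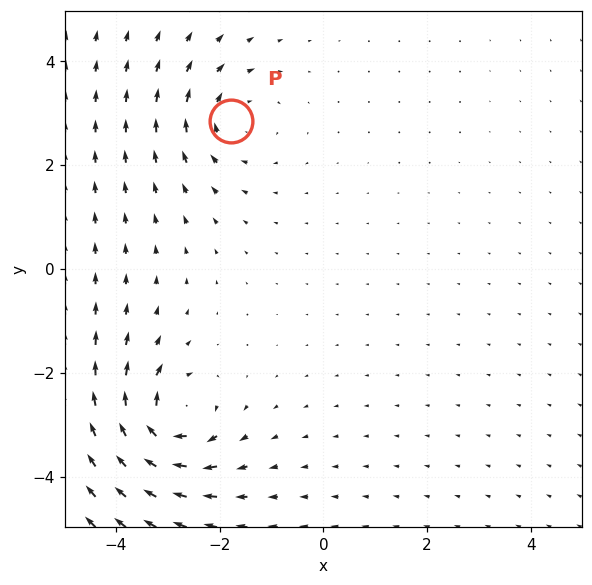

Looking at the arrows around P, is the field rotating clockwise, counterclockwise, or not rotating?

clockwise

Near P at (-1.8, 2.8) the arrows circulate clockwise. The curl (z-component) there is about -3; negative curl means clockwise rotation.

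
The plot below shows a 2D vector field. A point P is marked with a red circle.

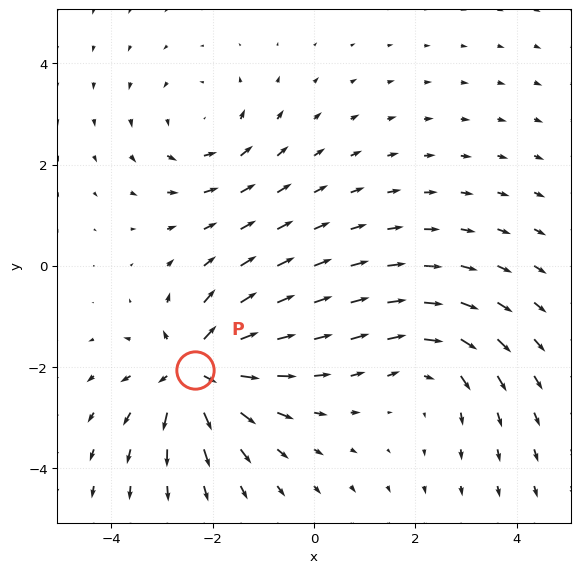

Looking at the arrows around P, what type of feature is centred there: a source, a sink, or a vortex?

source

At P (-2.3, -2.1) the arrows spread outward. Divergence about +5, curl ≈0 — positive divergence with near-zero curl is a source.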